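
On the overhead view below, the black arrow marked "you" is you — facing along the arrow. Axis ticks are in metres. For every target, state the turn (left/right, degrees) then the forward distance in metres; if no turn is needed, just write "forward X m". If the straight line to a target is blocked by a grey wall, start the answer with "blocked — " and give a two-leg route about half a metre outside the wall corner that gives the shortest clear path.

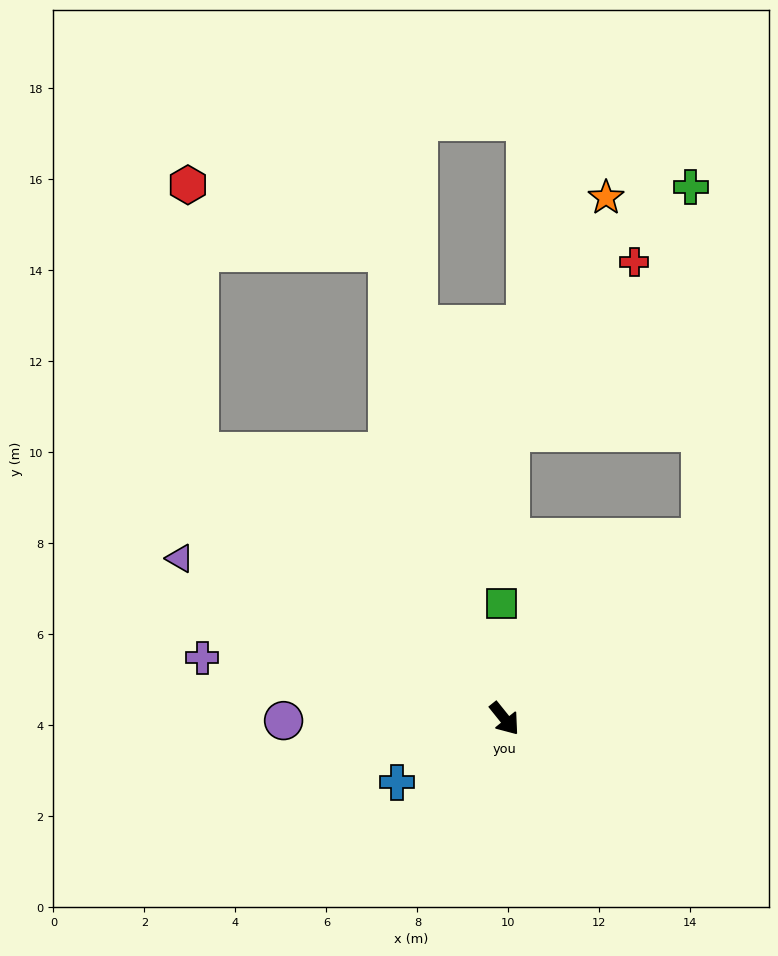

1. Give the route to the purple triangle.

turn right 155°, forward 8.0 m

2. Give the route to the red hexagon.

blocked — turn right 170°, forward 8.9 m, then turn right 46°, forward 5.9 m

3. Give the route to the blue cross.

turn right 98°, forward 2.7 m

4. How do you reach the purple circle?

turn right 128°, forward 4.9 m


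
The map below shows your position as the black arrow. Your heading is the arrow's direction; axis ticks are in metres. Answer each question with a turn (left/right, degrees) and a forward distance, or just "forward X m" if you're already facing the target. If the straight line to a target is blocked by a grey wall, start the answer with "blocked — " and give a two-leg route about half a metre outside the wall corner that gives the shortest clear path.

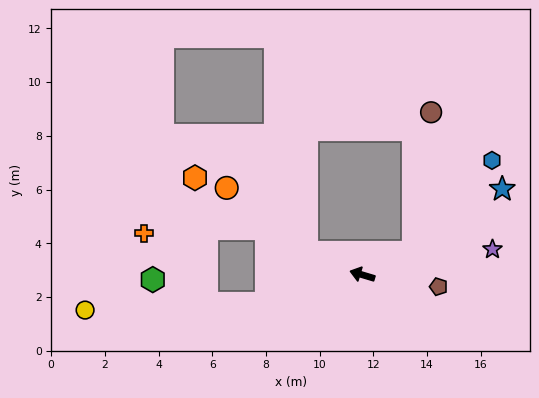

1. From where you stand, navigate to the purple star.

turn right 152°, forward 4.9 m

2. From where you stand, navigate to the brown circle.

blocked — turn right 140°, forward 2.1 m, then turn left 59°, forward 5.3 m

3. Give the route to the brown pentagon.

turn right 172°, forward 2.9 m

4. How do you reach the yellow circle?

blocked — turn left 33°, forward 3.7 m, then turn right 14°, forward 6.7 m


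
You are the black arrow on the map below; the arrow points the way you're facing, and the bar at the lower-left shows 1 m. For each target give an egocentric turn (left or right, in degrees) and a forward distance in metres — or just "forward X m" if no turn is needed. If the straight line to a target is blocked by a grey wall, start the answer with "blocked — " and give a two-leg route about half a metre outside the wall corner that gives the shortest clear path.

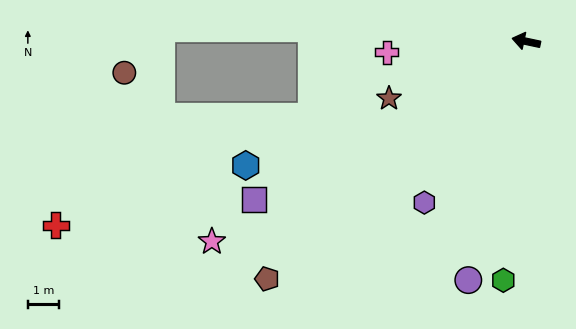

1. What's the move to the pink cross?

turn left 16°, forward 4.4 m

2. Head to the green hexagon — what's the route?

turn left 97°, forward 7.6 m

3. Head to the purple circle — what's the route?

turn left 88°, forward 7.8 m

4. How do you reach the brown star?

turn left 35°, forward 4.7 m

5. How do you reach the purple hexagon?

turn left 70°, forward 6.0 m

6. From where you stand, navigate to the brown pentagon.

turn left 55°, forward 11.1 m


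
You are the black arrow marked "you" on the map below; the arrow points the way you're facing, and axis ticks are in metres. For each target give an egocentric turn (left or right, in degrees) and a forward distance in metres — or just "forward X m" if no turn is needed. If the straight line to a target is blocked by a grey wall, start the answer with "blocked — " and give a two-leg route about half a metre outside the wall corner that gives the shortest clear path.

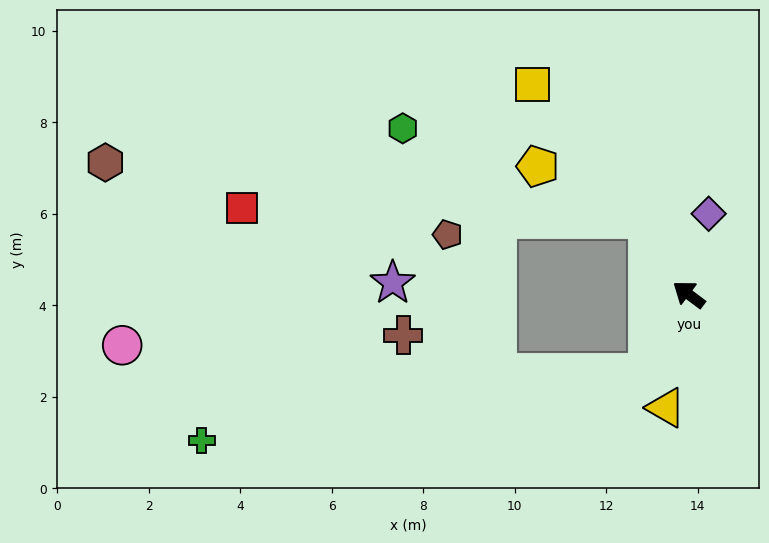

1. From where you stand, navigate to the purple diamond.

turn right 67°, forward 1.8 m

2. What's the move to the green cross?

blocked — turn left 99°, forward 1.9 m, then turn right 53°, forward 9.9 m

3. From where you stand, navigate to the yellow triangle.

turn left 115°, forward 2.5 m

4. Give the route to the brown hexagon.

blocked — turn right 25°, forward 1.9 m, then turn left 56°, forward 11.9 m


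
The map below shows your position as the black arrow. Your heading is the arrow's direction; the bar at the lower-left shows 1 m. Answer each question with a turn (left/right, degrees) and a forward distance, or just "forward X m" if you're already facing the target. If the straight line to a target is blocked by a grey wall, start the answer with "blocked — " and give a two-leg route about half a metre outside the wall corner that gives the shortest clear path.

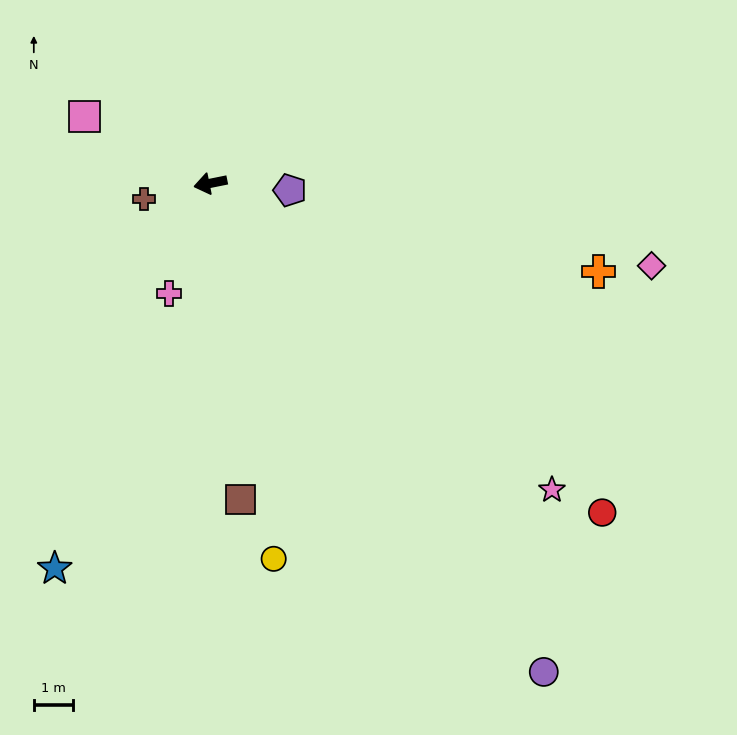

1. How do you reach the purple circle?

turn left 113°, forward 15.1 m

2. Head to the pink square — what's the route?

turn right 39°, forward 3.6 m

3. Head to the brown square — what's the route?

turn left 84°, forward 8.1 m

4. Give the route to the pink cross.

turn left 58°, forward 3.0 m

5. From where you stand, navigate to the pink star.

turn left 127°, forward 11.7 m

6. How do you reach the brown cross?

forward 1.7 m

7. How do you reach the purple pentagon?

turn left 164°, forward 2.0 m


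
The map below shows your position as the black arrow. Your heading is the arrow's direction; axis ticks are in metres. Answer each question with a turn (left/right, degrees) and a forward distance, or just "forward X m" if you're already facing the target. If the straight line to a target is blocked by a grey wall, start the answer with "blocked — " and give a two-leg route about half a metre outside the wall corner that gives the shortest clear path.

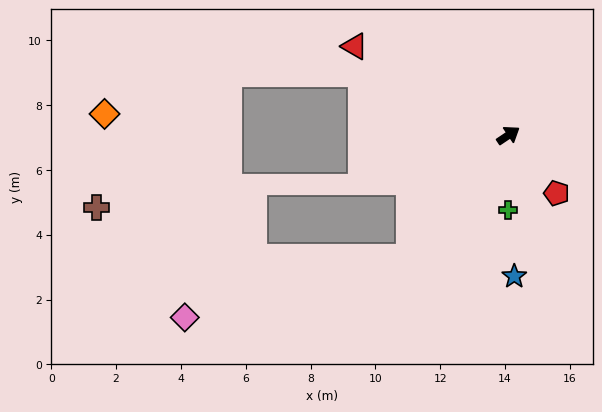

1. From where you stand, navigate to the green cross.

turn right 124°, forward 2.3 m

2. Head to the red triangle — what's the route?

turn left 116°, forward 5.5 m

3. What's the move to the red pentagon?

turn right 84°, forward 2.3 m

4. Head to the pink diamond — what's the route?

blocked — turn right 163°, forward 4.9 m, then turn right 36°, forward 7.2 m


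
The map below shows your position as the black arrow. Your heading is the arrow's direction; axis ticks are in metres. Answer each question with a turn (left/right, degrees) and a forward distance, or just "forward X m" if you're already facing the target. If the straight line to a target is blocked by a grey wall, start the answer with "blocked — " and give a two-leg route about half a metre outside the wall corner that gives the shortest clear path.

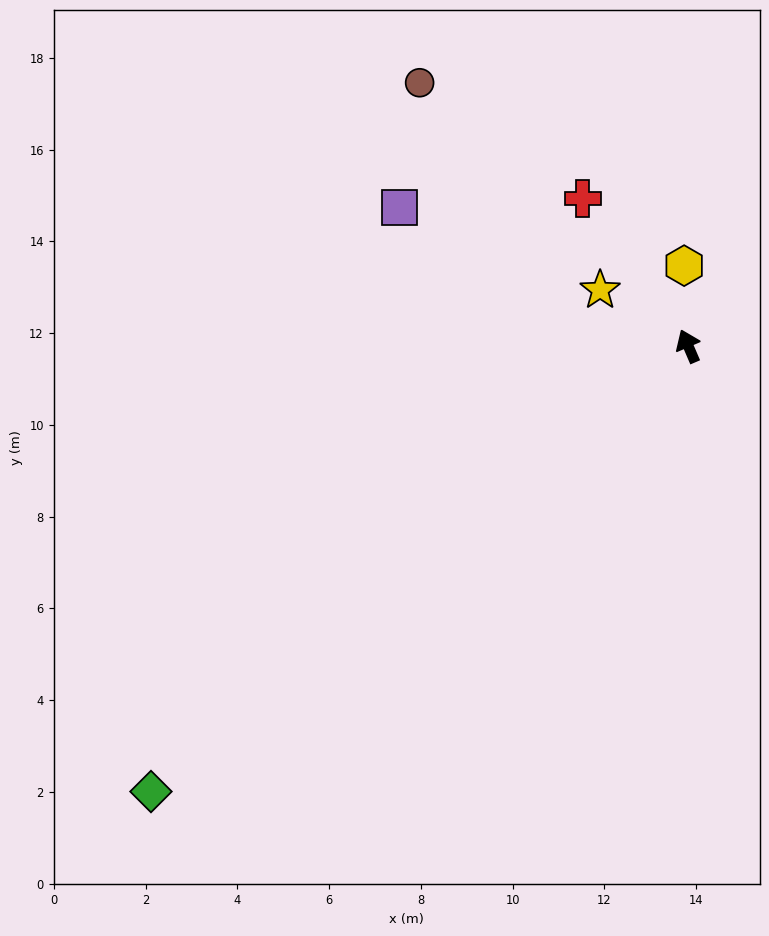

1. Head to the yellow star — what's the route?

turn left 34°, forward 2.3 m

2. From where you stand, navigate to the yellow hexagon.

turn right 20°, forward 1.8 m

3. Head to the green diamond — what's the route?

turn left 106°, forward 15.2 m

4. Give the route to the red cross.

turn left 12°, forward 4.0 m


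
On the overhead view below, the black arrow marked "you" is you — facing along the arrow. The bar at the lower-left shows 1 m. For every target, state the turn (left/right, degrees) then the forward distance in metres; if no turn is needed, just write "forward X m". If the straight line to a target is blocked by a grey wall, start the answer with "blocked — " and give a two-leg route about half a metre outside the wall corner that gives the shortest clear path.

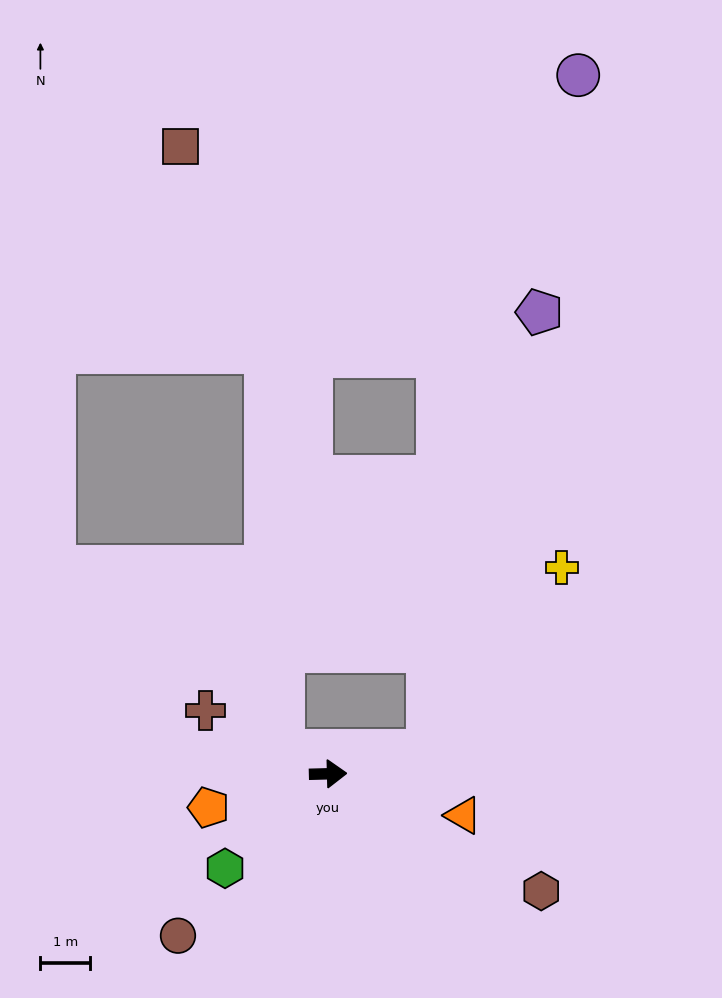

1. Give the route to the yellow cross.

blocked — turn left 12°, forward 2.0 m, then turn left 40°, forward 4.5 m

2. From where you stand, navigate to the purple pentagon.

blocked — turn left 12°, forward 2.0 m, then turn left 62°, forward 9.1 m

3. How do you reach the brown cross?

turn left 151°, forward 2.8 m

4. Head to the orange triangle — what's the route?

turn right 19°, forward 2.8 m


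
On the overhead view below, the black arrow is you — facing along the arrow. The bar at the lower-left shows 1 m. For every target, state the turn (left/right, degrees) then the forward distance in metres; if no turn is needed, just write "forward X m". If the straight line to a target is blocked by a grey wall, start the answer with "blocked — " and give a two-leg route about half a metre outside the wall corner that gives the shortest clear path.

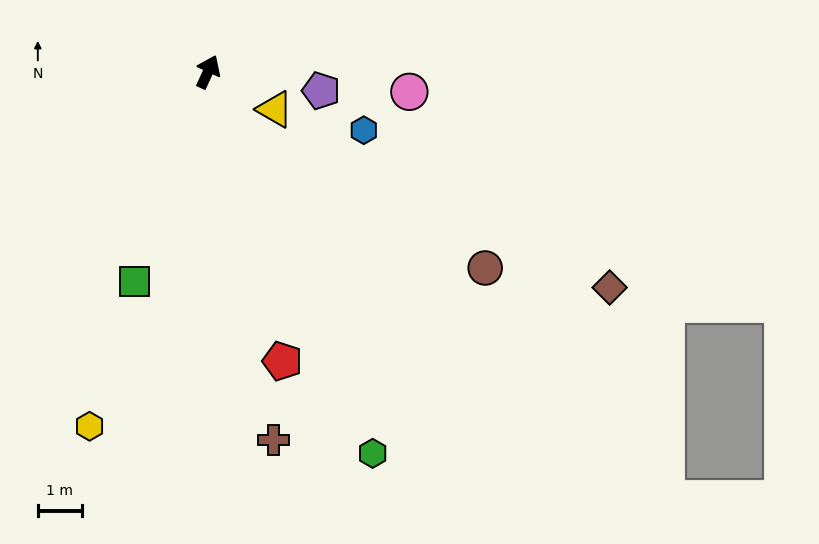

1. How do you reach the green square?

turn right 175°, forward 5.0 m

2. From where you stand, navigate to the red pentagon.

turn right 141°, forward 6.7 m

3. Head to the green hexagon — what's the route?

turn right 132°, forward 9.4 m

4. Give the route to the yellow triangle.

turn right 95°, forward 1.7 m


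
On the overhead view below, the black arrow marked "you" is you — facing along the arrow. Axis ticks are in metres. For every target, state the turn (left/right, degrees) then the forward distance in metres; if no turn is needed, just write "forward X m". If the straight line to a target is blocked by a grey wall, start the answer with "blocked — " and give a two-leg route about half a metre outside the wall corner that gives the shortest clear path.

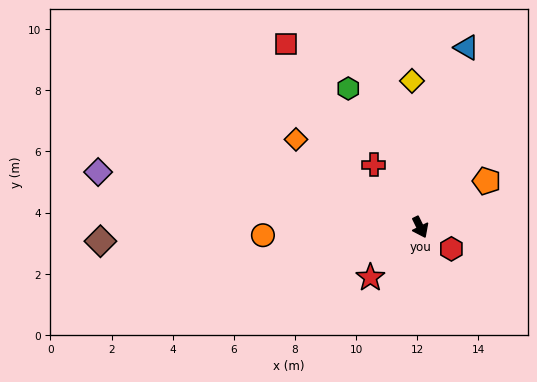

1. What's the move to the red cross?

turn right 170°, forward 2.5 m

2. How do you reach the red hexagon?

turn left 29°, forward 1.2 m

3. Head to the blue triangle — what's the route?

turn left 139°, forward 6.1 m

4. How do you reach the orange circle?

turn right 113°, forward 5.2 m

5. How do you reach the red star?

turn right 71°, forward 2.3 m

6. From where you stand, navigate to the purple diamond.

turn right 126°, forward 10.7 m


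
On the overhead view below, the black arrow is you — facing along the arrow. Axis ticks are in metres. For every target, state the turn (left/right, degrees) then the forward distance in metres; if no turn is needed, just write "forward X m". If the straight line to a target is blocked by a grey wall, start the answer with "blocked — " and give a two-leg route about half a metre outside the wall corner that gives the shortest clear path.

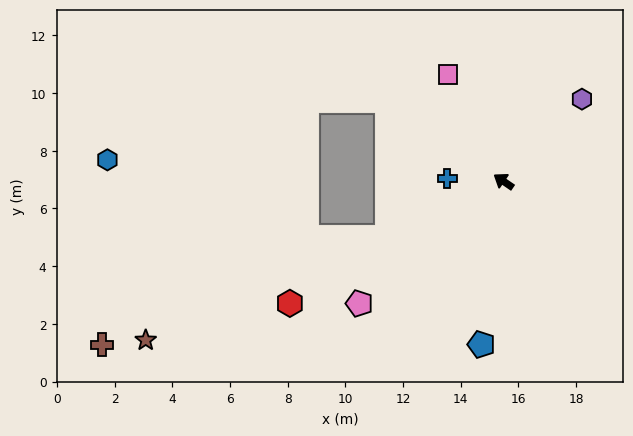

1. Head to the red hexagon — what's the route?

turn left 64°, forward 8.5 m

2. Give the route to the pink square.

turn right 28°, forward 4.2 m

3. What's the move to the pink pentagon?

turn left 75°, forward 6.6 m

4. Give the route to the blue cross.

turn left 32°, forward 2.0 m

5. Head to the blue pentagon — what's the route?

turn left 117°, forward 5.7 m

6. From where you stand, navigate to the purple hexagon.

turn right 99°, forward 3.9 m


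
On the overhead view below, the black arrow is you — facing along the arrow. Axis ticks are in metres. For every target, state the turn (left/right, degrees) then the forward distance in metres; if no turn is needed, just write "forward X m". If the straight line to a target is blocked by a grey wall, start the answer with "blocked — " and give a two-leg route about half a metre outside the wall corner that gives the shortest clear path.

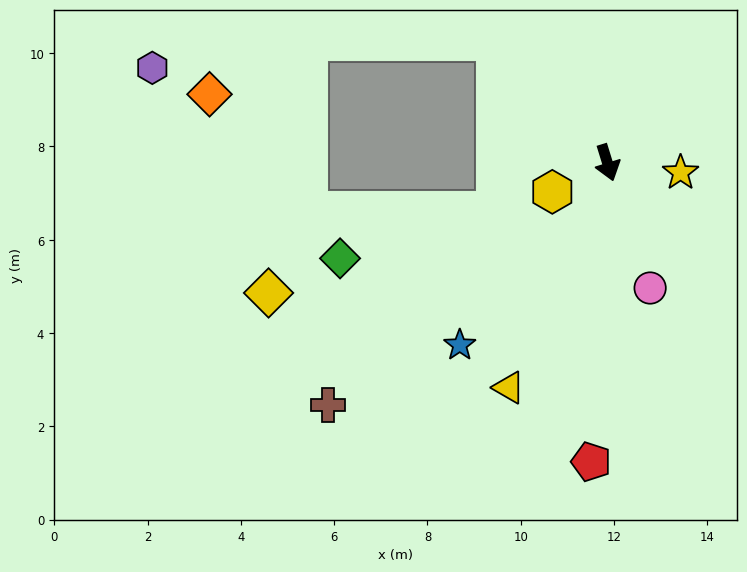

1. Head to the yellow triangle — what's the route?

turn right 41°, forward 5.3 m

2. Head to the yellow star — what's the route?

turn left 65°, forward 1.6 m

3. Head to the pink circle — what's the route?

forward 2.8 m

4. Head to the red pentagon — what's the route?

turn right 20°, forward 6.4 m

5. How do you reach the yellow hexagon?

turn right 79°, forward 1.3 m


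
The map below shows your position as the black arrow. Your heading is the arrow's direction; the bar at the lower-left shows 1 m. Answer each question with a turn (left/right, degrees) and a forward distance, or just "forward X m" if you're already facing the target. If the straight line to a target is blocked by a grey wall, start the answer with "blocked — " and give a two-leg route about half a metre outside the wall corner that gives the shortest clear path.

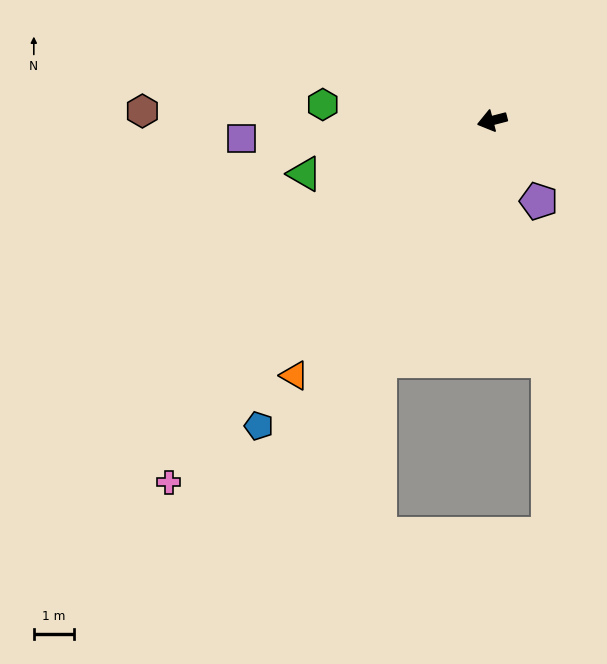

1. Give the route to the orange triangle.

turn left 38°, forward 8.0 m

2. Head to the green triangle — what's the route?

forward 4.9 m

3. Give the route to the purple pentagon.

turn left 105°, forward 2.3 m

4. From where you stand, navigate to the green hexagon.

turn right 20°, forward 4.2 m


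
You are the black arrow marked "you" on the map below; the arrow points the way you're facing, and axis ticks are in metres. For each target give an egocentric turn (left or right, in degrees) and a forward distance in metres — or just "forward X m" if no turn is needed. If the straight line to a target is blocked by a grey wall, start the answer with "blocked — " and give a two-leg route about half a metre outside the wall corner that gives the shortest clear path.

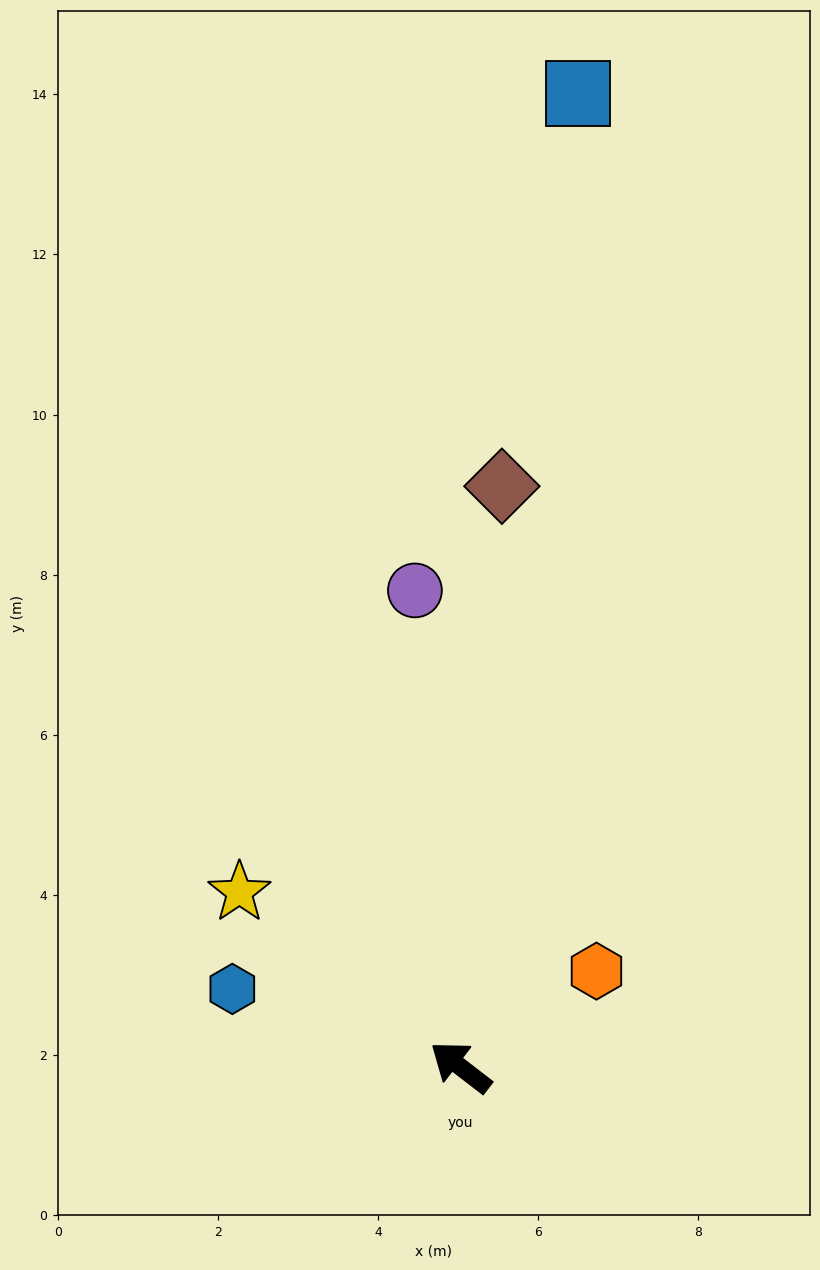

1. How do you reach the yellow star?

forward 3.5 m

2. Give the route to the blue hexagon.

turn left 19°, forward 3.0 m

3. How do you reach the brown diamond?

turn right 56°, forward 7.3 m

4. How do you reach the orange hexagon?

turn right 107°, forward 2.1 m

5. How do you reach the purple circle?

turn right 47°, forward 6.0 m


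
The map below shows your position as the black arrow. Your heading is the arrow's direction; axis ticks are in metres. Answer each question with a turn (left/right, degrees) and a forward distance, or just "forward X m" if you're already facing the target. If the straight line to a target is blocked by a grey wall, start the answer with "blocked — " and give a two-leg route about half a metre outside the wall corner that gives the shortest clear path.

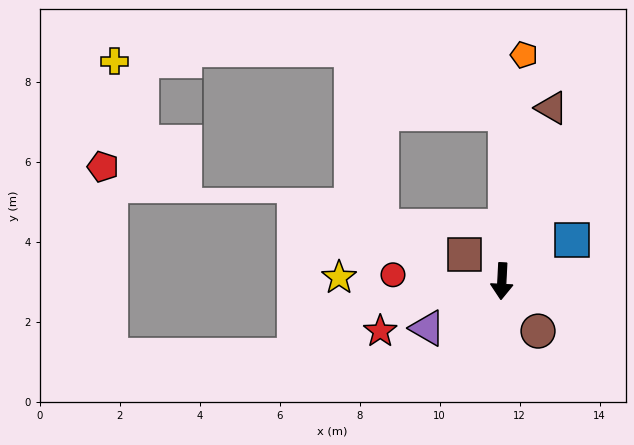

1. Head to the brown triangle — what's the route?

turn left 167°, forward 4.5 m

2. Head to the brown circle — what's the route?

turn left 39°, forward 1.5 m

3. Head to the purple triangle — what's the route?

turn right 55°, forward 2.2 m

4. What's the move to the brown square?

turn right 123°, forward 1.1 m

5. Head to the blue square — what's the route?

turn left 123°, forward 2.0 m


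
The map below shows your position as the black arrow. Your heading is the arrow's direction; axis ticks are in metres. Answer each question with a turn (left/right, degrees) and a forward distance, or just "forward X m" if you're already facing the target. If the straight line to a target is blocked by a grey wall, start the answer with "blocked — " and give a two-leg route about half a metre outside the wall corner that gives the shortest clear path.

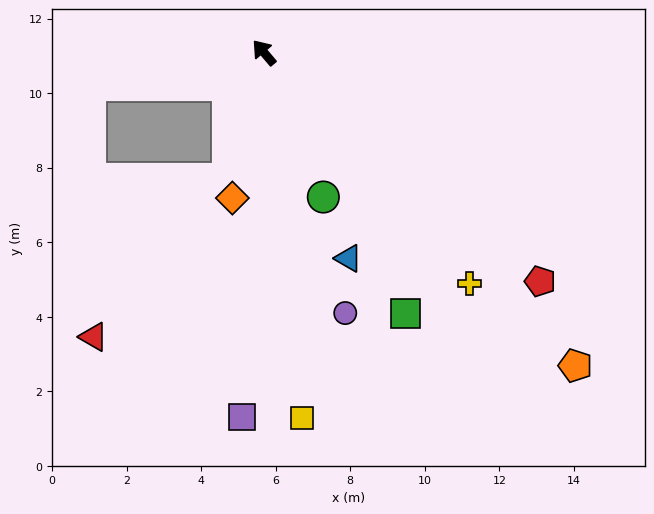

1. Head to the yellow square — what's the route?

turn left 146°, forward 9.9 m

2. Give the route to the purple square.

turn left 136°, forward 9.8 m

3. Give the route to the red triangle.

blocked — turn left 60°, forward 4.7 m, then turn left 81°, forward 6.7 m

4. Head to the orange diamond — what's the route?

turn left 128°, forward 4.0 m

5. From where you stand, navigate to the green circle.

turn left 162°, forward 4.2 m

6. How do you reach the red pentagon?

turn right 170°, forward 9.6 m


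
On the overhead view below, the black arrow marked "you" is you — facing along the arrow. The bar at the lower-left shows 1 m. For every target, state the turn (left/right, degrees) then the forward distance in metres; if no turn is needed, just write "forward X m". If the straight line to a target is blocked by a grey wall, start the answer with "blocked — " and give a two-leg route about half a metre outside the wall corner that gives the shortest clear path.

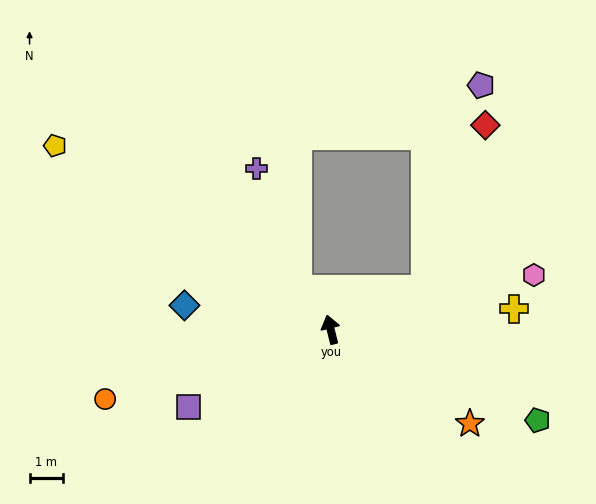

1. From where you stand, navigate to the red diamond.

blocked — turn right 81°, forward 3.0 m, then turn left 47°, forward 5.2 m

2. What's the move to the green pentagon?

turn right 128°, forward 6.7 m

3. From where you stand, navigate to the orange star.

turn right 138°, forward 5.0 m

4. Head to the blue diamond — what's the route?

turn left 67°, forward 4.4 m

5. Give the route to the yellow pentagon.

turn left 42°, forward 9.8 m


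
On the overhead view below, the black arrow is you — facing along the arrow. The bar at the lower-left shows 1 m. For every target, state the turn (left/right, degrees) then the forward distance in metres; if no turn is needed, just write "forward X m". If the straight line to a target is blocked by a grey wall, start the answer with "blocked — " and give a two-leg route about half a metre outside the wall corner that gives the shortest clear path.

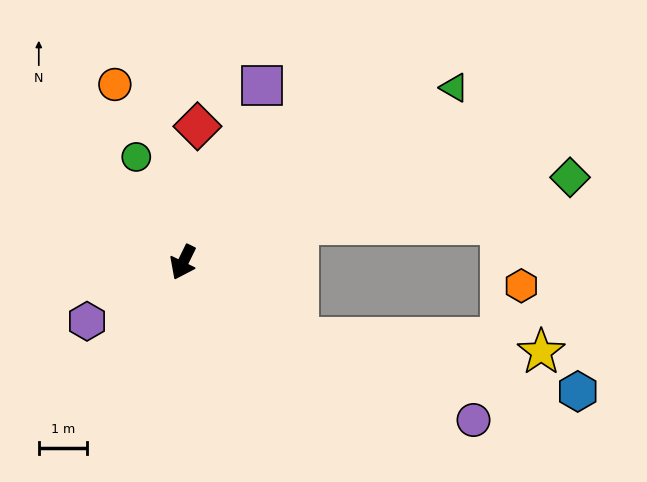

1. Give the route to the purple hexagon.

turn right 32°, forward 2.4 m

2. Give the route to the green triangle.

turn left 149°, forward 6.7 m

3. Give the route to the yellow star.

blocked — turn left 83°, forward 2.9 m, then turn left 30°, forward 5.1 m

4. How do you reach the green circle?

turn right 130°, forward 2.4 m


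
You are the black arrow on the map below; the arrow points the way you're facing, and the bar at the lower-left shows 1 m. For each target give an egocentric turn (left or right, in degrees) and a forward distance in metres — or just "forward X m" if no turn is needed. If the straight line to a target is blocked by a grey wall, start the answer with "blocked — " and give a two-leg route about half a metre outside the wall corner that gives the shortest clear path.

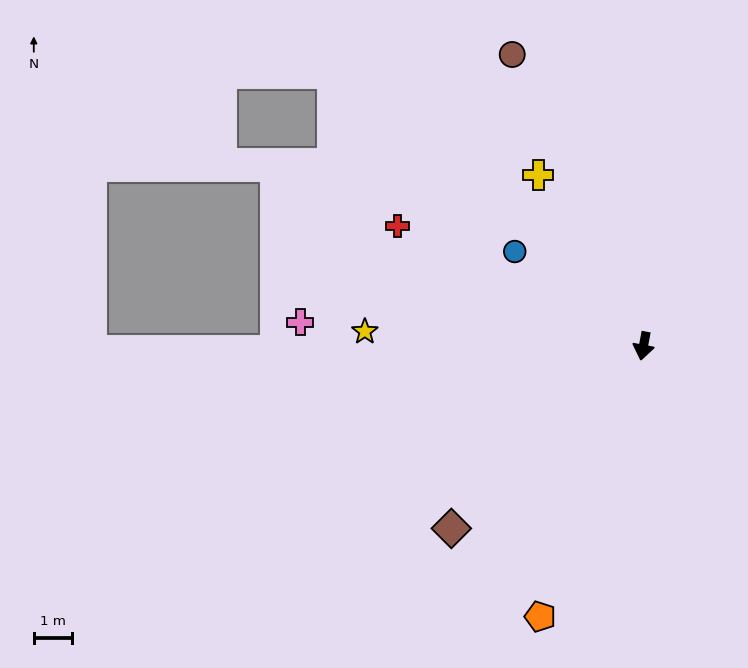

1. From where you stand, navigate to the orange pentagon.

turn right 10°, forward 7.5 m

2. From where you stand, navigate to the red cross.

turn right 105°, forward 7.1 m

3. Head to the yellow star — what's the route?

turn right 82°, forward 7.3 m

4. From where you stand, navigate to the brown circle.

turn right 145°, forward 8.3 m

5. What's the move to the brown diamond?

turn right 36°, forward 6.9 m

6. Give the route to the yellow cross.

turn right 138°, forward 5.2 m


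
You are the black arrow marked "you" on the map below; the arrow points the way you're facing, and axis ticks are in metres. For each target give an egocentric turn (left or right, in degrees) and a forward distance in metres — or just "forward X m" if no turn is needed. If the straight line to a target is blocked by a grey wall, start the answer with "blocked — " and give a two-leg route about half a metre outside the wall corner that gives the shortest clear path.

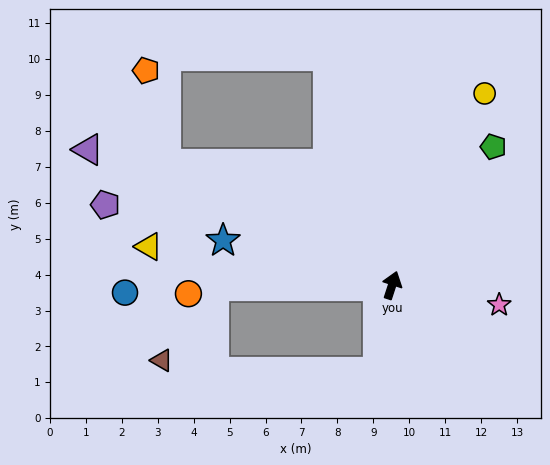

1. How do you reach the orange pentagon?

blocked — turn left 80°, forward 7.1 m, then turn right 50°, forward 2.7 m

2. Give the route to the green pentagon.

turn right 18°, forward 4.8 m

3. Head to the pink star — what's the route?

turn right 82°, forward 3.0 m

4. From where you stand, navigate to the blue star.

turn left 93°, forward 4.9 m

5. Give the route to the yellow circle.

turn right 8°, forward 5.9 m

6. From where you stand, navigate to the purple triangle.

turn left 84°, forward 9.3 m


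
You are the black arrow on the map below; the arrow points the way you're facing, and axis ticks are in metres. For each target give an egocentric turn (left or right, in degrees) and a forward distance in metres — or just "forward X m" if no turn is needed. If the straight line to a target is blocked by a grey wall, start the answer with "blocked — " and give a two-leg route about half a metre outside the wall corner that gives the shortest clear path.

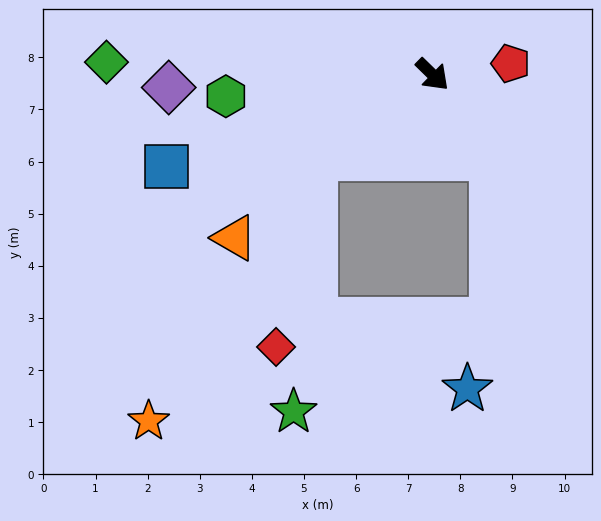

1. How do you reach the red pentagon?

turn left 52°, forward 1.5 m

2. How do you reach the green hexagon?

turn right 130°, forward 4.0 m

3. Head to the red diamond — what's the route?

blocked — turn right 100°, forward 2.8 m, then turn left 43°, forward 3.7 m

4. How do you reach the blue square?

turn right 117°, forward 5.4 m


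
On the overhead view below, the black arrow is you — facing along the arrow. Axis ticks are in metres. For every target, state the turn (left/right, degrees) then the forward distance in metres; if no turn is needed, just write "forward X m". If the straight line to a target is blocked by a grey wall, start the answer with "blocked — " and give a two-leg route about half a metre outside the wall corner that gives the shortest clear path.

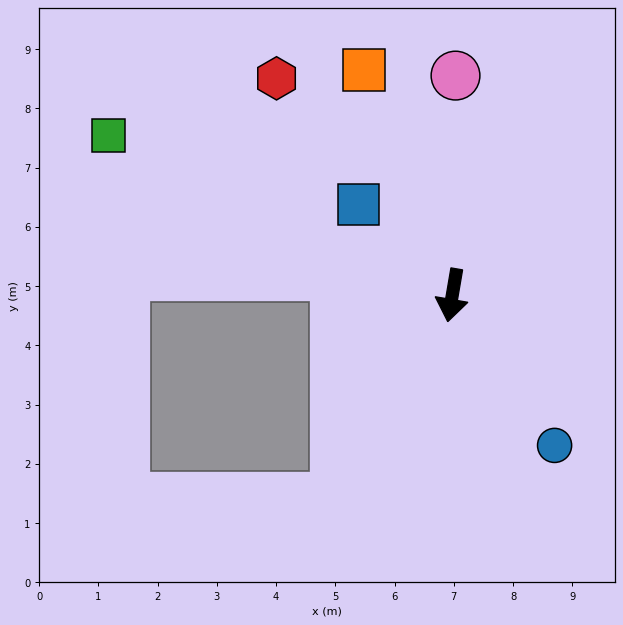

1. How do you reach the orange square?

turn right 149°, forward 4.1 m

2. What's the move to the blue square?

turn right 125°, forward 2.2 m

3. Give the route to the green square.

turn right 105°, forward 6.4 m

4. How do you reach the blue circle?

turn left 44°, forward 3.1 m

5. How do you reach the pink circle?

turn right 171°, forward 3.7 m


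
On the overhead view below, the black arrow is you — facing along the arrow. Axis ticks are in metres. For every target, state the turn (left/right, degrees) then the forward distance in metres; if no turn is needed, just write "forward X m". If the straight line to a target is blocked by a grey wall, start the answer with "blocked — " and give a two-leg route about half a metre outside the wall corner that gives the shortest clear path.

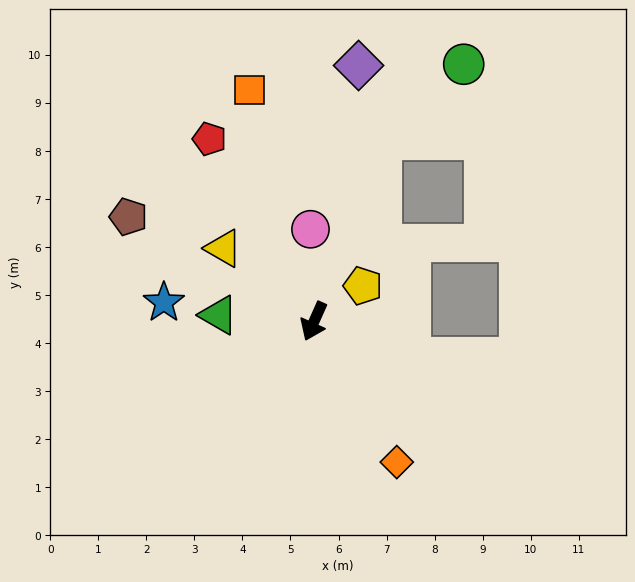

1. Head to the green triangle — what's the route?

turn right 70°, forward 2.0 m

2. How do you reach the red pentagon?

turn right 126°, forward 4.4 m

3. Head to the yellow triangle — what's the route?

turn right 105°, forward 2.4 m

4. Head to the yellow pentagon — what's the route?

turn left 150°, forward 1.3 m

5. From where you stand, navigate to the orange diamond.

turn left 54°, forward 3.4 m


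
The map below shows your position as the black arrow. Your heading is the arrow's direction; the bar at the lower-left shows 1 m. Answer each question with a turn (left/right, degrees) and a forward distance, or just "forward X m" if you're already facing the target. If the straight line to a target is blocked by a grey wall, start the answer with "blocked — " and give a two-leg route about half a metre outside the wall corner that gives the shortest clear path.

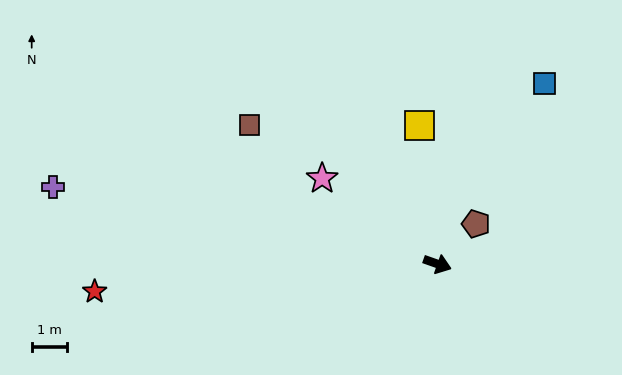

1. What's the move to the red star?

turn right 156°, forward 9.6 m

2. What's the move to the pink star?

turn left 163°, forward 4.0 m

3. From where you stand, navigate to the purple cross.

turn right 172°, forward 11.0 m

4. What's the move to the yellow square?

turn left 117°, forward 3.9 m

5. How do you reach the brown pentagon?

turn left 65°, forward 1.6 m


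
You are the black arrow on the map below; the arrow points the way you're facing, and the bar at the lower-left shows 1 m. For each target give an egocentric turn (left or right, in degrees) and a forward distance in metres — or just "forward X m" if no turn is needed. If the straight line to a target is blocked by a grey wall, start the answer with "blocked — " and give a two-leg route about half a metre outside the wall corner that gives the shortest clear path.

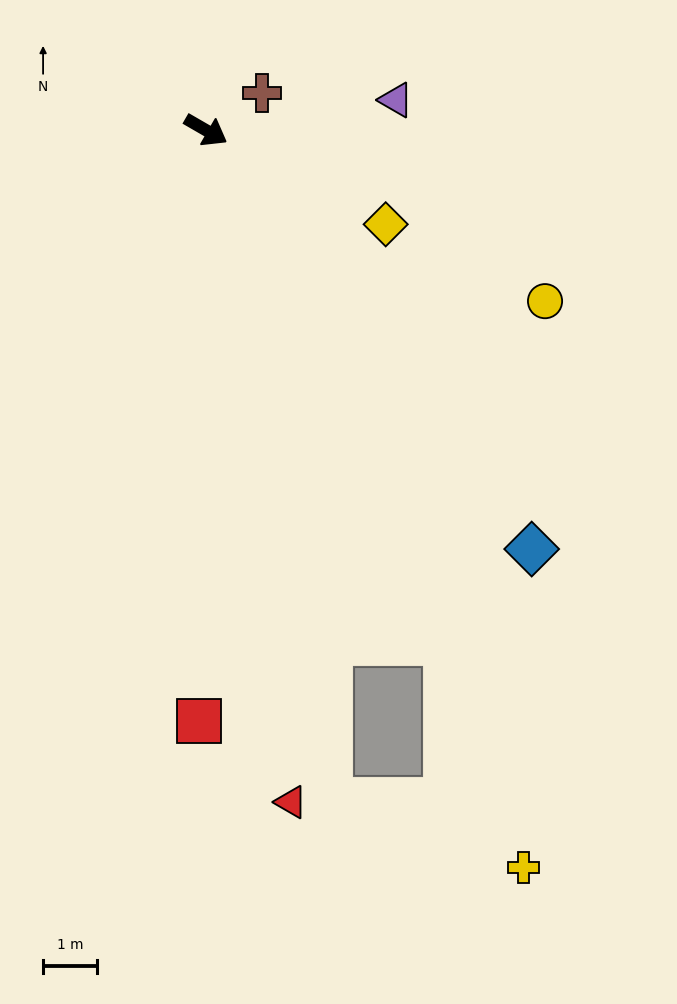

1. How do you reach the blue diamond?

turn right 22°, forward 9.9 m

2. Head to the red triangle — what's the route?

turn right 53°, forward 12.7 m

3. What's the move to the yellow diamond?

turn left 2°, forward 3.8 m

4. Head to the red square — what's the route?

turn right 61°, forward 11.0 m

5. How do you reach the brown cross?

turn left 64°, forward 1.3 m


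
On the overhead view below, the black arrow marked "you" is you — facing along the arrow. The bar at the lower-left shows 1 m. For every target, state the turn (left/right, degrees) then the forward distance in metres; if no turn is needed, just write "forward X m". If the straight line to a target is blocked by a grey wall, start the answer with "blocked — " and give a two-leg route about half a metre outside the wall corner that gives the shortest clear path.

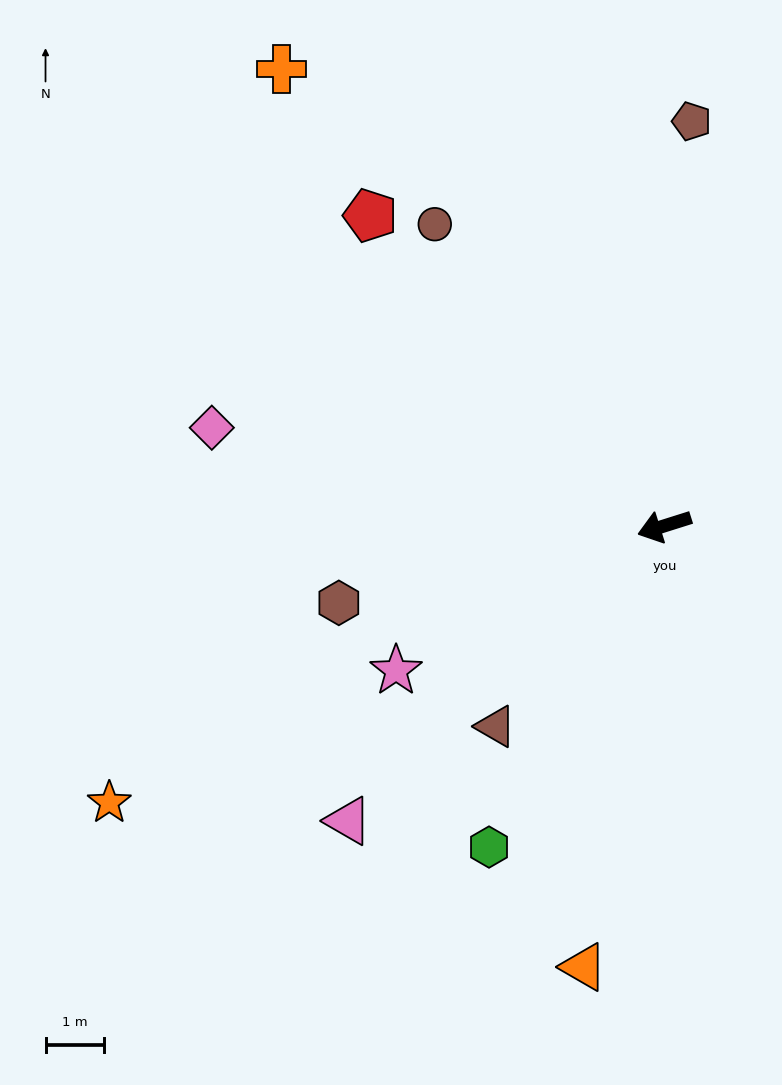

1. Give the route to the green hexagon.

turn left 44°, forward 6.3 m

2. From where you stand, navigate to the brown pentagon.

turn right 111°, forward 7.0 m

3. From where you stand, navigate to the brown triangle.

turn left 32°, forward 4.5 m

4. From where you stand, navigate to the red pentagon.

turn right 64°, forward 7.4 m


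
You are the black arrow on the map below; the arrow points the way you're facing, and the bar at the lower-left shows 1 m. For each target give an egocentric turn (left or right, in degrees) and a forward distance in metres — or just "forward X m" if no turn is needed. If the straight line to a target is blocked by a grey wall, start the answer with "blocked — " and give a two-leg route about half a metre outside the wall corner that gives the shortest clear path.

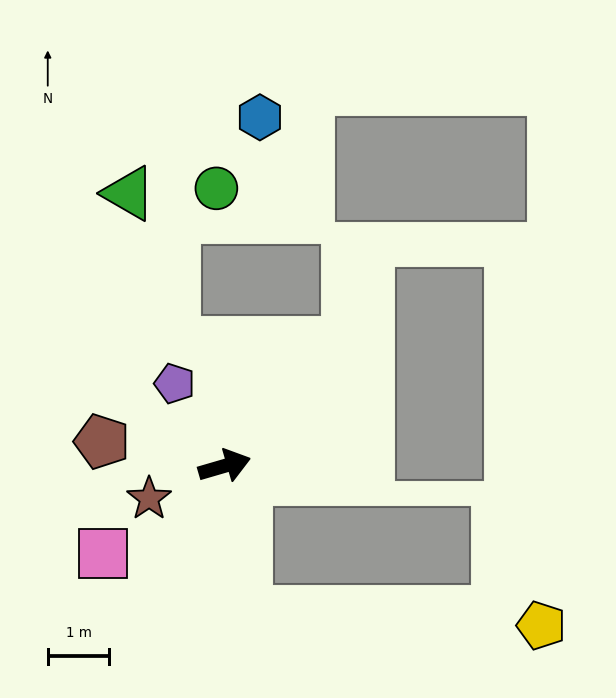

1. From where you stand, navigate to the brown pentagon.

turn left 153°, forward 2.0 m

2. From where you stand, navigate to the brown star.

turn right 173°, forward 1.3 m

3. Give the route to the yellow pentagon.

blocked — turn right 98°, forward 2.4 m, then turn left 79°, forward 4.8 m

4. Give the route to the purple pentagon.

turn left 105°, forward 1.6 m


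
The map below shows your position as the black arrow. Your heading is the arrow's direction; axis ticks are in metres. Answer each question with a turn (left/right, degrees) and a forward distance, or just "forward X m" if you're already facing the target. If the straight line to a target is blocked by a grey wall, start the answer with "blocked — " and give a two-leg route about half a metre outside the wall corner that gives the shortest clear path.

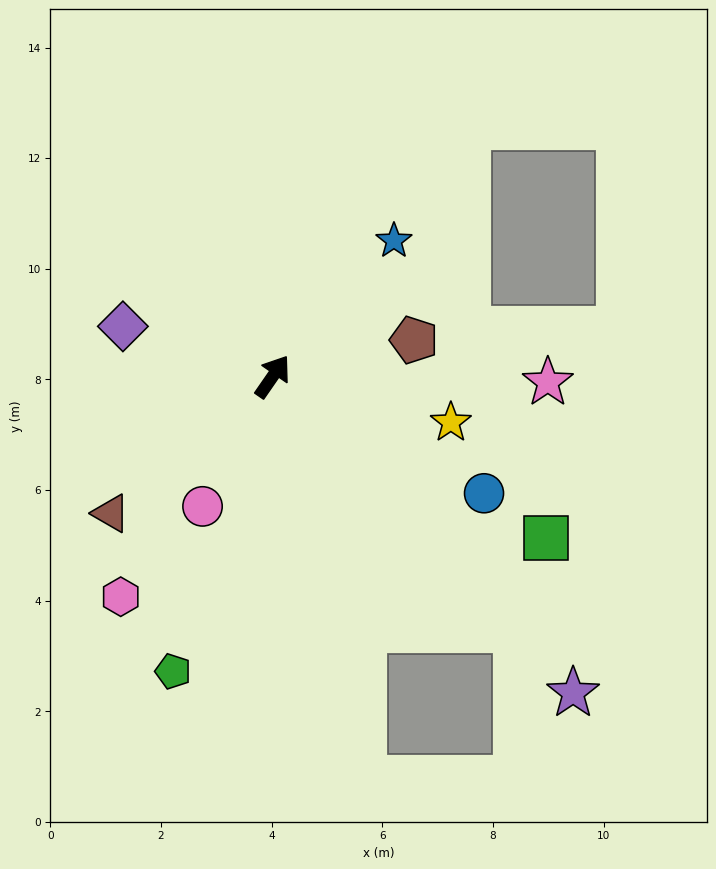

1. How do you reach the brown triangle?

turn left 165°, forward 3.8 m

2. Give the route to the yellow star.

turn right 70°, forward 3.3 m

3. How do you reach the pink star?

turn right 57°, forward 5.0 m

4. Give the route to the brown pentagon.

turn right 41°, forward 2.6 m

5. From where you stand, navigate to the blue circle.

turn right 84°, forward 4.4 m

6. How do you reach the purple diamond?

turn left 106°, forward 2.9 m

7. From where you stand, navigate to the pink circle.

turn right 174°, forward 2.7 m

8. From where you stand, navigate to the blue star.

turn right 7°, forward 3.3 m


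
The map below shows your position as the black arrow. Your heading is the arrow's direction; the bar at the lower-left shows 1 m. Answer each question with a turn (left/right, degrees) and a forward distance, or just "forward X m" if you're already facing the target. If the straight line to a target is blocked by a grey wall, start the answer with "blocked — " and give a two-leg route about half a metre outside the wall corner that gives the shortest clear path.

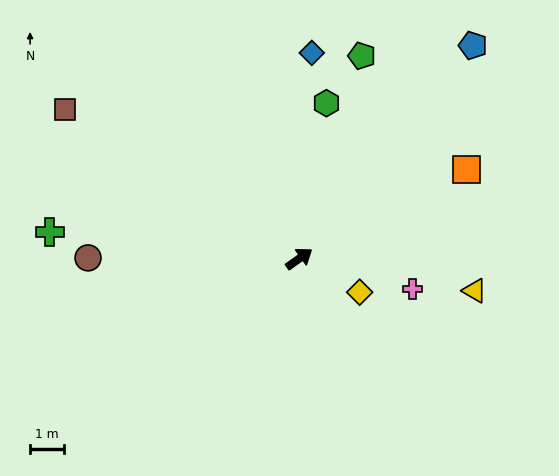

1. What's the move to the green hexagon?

turn left 44°, forward 4.7 m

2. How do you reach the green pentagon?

turn left 37°, forward 6.3 m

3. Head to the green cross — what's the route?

turn left 138°, forward 7.4 m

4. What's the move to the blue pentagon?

turn left 15°, forward 8.2 m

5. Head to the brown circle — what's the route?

turn left 144°, forward 6.3 m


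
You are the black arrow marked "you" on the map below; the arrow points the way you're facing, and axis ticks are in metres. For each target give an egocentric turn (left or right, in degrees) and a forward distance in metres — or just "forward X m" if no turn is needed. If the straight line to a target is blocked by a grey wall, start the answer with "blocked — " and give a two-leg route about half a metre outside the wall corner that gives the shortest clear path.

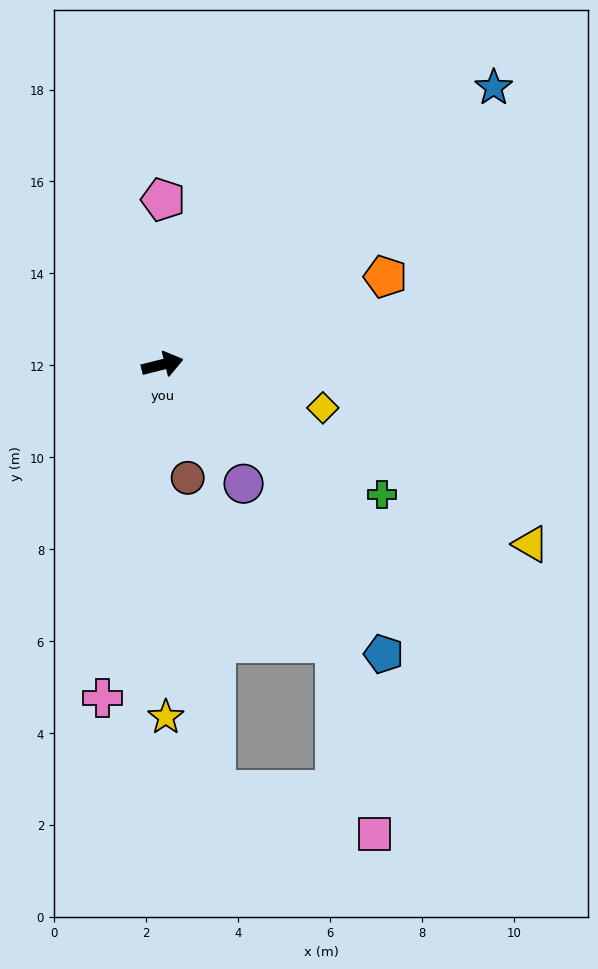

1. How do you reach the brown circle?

turn right 91°, forward 2.5 m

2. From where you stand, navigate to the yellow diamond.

turn right 29°, forward 3.6 m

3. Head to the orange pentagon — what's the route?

turn left 7°, forward 5.2 m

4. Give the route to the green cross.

turn right 45°, forward 5.6 m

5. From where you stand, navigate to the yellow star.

turn right 103°, forward 7.7 m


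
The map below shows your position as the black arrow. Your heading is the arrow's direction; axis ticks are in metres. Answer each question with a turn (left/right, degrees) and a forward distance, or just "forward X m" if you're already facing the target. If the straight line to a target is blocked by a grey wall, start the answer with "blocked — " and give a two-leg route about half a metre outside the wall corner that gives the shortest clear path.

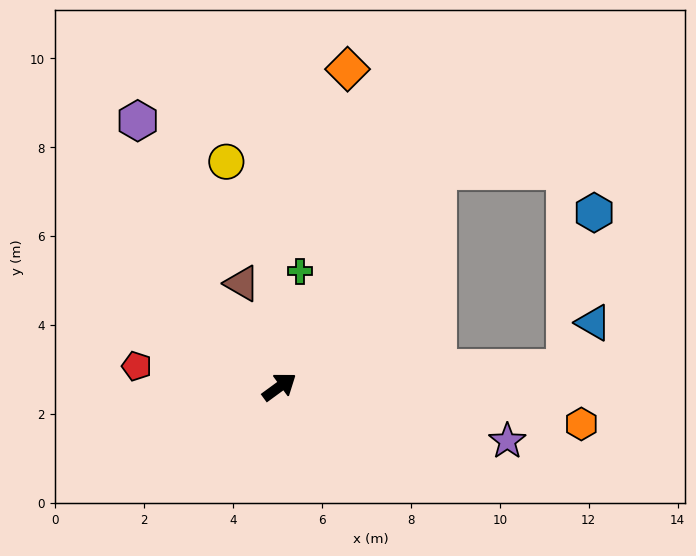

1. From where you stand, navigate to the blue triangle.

blocked — turn right 32°, forward 6.4 m, then turn left 53°, forward 1.2 m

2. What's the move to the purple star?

turn right 50°, forward 5.3 m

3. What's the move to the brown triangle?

turn left 74°, forward 2.5 m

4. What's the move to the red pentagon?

turn left 136°, forward 3.2 m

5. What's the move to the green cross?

turn left 44°, forward 2.6 m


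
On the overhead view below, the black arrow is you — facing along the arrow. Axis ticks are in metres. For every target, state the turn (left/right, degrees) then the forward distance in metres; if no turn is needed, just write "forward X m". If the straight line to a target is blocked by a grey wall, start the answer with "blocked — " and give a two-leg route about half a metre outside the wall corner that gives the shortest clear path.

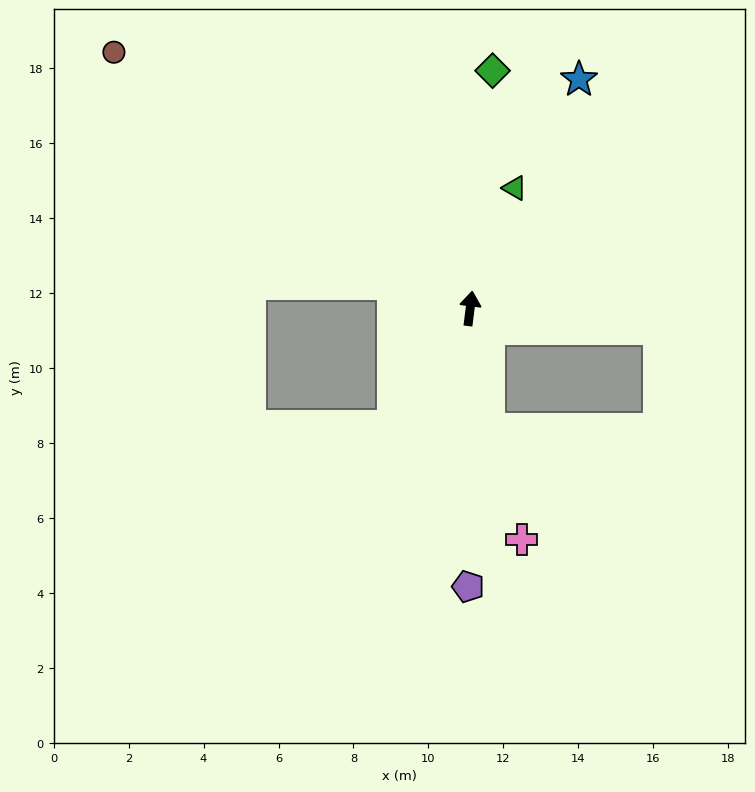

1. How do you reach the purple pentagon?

turn right 173°, forward 7.4 m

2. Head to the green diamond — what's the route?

forward 6.4 m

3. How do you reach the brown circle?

turn left 61°, forward 11.7 m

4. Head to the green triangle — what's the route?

turn right 13°, forward 3.4 m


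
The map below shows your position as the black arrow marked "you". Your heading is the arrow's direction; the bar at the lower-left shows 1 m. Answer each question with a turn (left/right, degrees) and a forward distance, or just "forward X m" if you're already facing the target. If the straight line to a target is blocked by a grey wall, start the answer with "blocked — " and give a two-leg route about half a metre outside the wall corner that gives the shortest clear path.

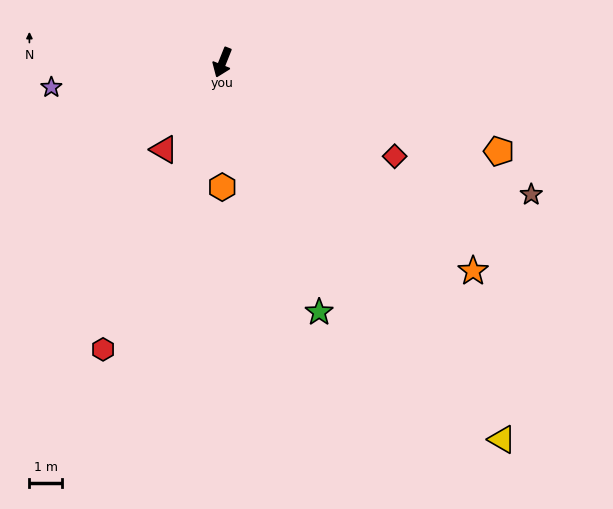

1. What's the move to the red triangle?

turn right 12°, forward 3.2 m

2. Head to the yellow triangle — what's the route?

turn left 58°, forward 14.5 m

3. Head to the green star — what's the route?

turn left 43°, forward 8.3 m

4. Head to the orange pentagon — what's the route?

turn left 94°, forward 9.0 m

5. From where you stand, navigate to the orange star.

turn left 72°, forward 10.1 m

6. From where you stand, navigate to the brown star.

turn left 89°, forward 10.4 m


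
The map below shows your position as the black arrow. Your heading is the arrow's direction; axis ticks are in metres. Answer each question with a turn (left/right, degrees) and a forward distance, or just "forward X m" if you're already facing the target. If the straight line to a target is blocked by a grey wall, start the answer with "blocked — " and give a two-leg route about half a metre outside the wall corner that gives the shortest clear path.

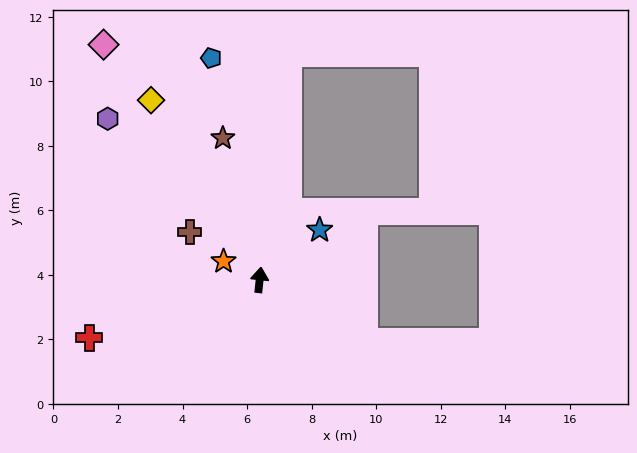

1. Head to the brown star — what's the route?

turn left 21°, forward 4.5 m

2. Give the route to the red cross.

turn left 115°, forward 5.6 m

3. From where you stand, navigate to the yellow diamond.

turn left 37°, forward 6.5 m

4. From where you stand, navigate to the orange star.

turn left 69°, forward 1.3 m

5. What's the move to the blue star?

turn right 44°, forward 2.4 m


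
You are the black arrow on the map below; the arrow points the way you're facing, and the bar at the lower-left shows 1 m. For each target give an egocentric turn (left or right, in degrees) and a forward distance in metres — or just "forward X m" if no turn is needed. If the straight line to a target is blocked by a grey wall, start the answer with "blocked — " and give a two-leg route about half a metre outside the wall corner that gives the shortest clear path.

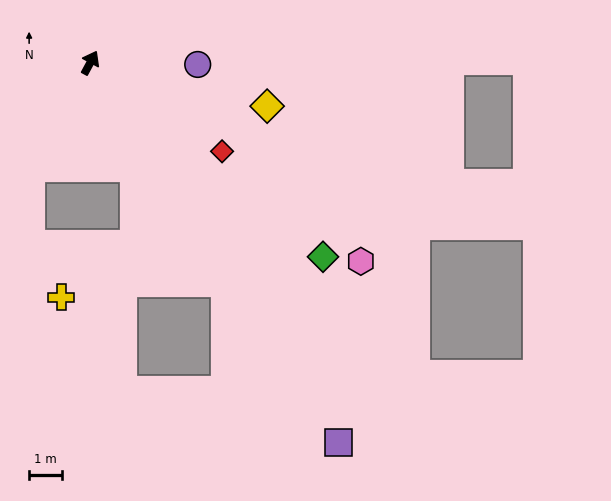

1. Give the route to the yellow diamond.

turn right 75°, forward 5.5 m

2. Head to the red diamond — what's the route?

turn right 96°, forward 4.8 m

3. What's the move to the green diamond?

turn right 102°, forward 9.2 m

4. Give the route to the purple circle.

turn right 63°, forward 3.3 m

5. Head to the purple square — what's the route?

turn right 118°, forward 13.8 m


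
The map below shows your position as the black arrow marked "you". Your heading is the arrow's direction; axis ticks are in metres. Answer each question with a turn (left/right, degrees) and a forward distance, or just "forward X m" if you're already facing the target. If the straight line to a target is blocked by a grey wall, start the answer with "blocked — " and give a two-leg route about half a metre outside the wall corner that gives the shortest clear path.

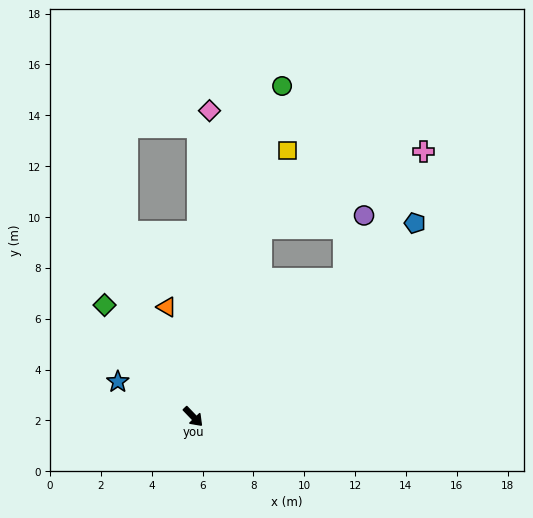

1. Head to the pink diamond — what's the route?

turn left 133°, forward 12.1 m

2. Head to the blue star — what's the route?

turn right 159°, forward 3.3 m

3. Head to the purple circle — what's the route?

blocked — turn left 89°, forward 8.0 m, then turn left 29°, forward 2.6 m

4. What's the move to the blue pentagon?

turn left 87°, forward 11.6 m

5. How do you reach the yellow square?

turn left 117°, forward 11.1 m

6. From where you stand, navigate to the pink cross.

blocked — turn left 89°, forward 8.0 m, then turn left 15°, forward 5.9 m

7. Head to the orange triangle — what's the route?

turn left 150°, forward 4.4 m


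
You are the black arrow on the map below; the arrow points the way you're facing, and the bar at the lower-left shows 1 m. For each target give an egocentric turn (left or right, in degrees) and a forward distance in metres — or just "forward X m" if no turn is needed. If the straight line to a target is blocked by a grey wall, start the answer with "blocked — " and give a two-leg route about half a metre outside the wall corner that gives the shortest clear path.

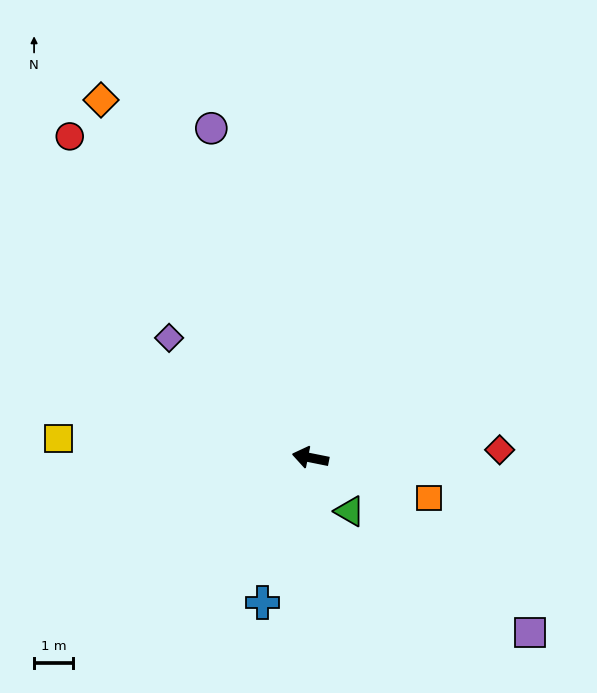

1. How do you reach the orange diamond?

turn right 48°, forward 10.6 m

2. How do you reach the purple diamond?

turn right 29°, forward 4.7 m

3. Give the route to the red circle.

turn right 42°, forward 10.3 m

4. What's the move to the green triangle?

turn left 138°, forward 1.7 m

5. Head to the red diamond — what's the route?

turn right 166°, forward 4.8 m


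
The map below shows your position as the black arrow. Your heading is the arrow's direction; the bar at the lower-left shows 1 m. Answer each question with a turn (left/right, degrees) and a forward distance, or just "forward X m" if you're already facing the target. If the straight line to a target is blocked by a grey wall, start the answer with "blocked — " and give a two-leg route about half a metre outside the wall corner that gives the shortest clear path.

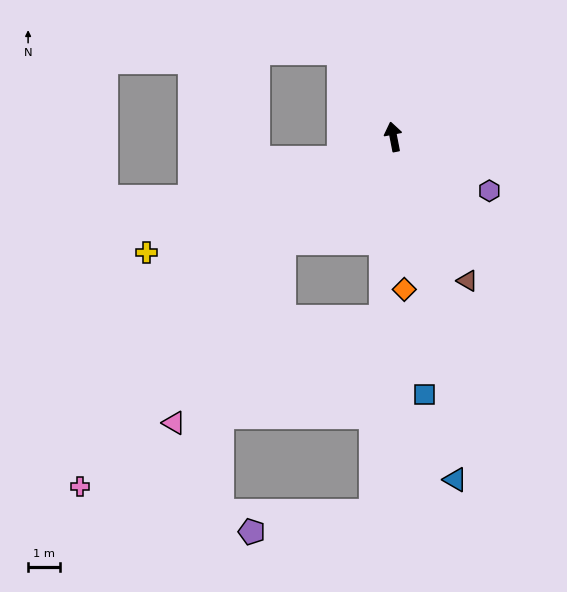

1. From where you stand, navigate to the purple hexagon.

turn right 130°, forward 3.5 m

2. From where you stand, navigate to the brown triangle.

turn right 164°, forward 5.1 m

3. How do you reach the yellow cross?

turn left 104°, forward 8.6 m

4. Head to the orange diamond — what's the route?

turn left 173°, forward 4.9 m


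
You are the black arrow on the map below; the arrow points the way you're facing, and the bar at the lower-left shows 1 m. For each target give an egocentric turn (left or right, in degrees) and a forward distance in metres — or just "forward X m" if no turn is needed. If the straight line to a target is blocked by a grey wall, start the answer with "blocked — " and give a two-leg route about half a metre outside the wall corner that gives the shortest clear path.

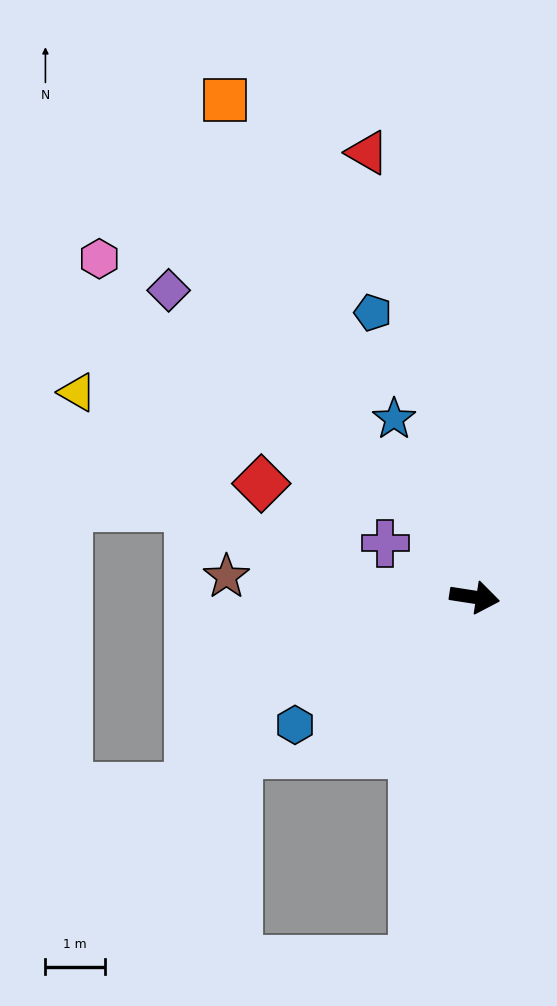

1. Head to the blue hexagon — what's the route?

turn right 136°, forward 3.7 m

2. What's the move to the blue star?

turn left 123°, forward 3.3 m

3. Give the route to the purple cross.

turn left 158°, forward 1.8 m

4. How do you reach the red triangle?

turn left 112°, forward 7.7 m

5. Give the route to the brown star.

turn right 176°, forward 4.2 m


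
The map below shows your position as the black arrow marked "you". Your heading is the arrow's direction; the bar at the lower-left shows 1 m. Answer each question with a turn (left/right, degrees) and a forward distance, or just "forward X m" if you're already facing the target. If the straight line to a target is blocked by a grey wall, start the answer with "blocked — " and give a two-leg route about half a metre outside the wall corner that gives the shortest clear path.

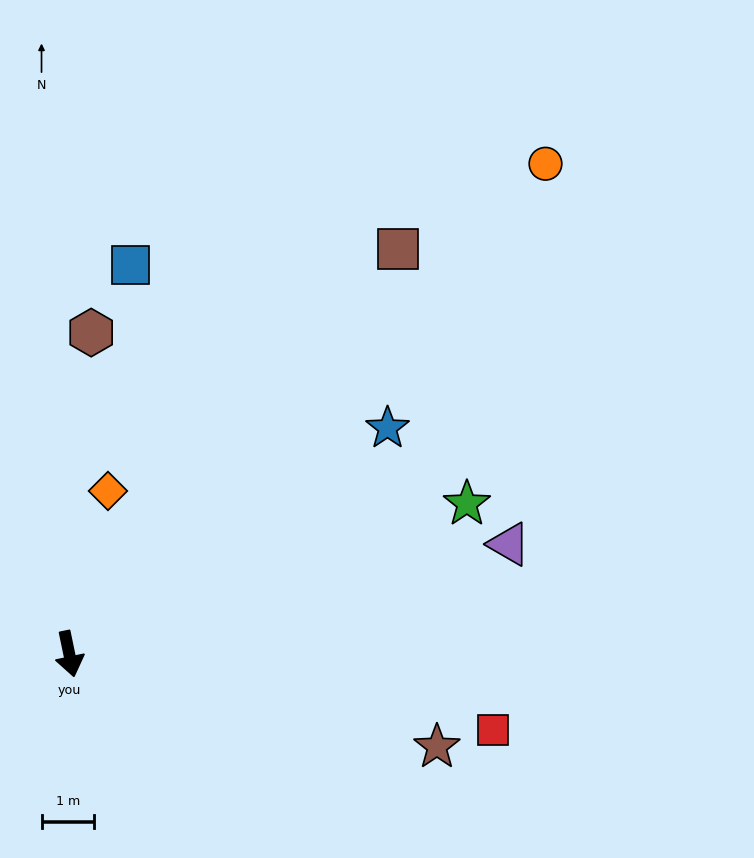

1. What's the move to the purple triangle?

turn left 92°, forward 8.7 m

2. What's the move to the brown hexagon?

turn left 164°, forward 6.2 m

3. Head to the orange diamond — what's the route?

turn left 155°, forward 3.2 m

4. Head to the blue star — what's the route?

turn left 114°, forward 7.5 m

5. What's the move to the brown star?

turn left 64°, forward 7.2 m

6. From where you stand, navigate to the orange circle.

turn left 124°, forward 13.1 m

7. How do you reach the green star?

turn left 99°, forward 8.1 m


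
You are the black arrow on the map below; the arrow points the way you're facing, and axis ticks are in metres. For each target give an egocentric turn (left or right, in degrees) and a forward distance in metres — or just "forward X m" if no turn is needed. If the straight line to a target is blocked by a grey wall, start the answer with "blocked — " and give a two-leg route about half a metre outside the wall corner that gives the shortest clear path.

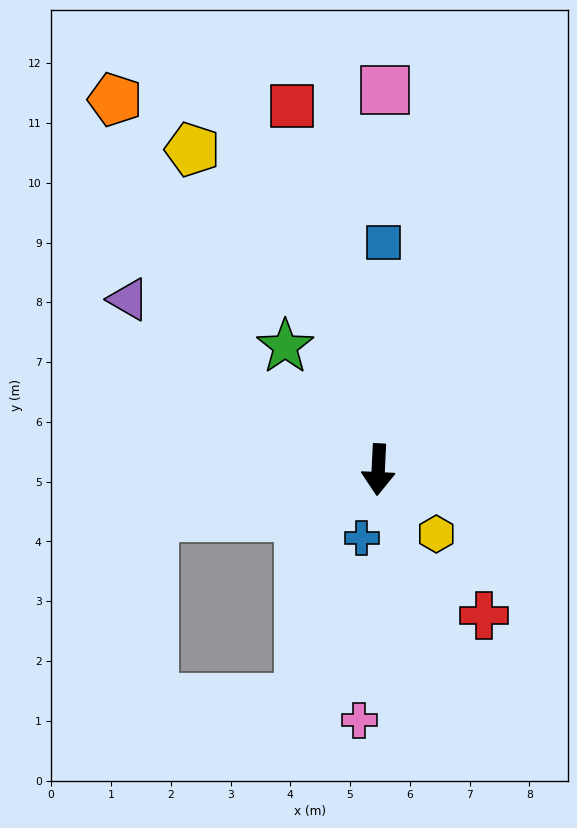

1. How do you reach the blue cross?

turn right 11°, forward 1.2 m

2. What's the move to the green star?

turn right 140°, forward 2.6 m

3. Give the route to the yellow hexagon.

turn left 45°, forward 1.4 m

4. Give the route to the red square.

turn right 164°, forward 6.3 m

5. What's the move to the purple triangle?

turn right 122°, forward 5.1 m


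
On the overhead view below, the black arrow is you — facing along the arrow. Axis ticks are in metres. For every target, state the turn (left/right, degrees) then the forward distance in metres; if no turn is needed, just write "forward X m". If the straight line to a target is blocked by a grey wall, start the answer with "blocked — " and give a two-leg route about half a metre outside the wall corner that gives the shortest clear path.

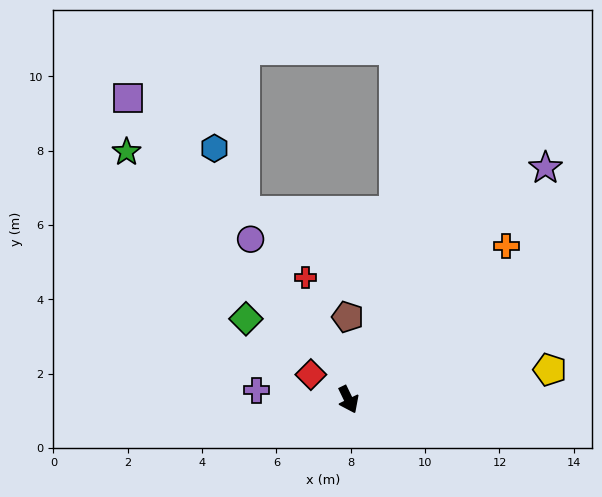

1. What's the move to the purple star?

turn left 114°, forward 8.2 m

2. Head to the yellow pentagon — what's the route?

turn left 73°, forward 5.5 m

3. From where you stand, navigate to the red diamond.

turn right 149°, forward 1.2 m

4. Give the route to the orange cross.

turn left 108°, forward 5.9 m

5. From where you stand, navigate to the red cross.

turn left 174°, forward 3.5 m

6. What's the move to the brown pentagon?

turn left 155°, forward 2.2 m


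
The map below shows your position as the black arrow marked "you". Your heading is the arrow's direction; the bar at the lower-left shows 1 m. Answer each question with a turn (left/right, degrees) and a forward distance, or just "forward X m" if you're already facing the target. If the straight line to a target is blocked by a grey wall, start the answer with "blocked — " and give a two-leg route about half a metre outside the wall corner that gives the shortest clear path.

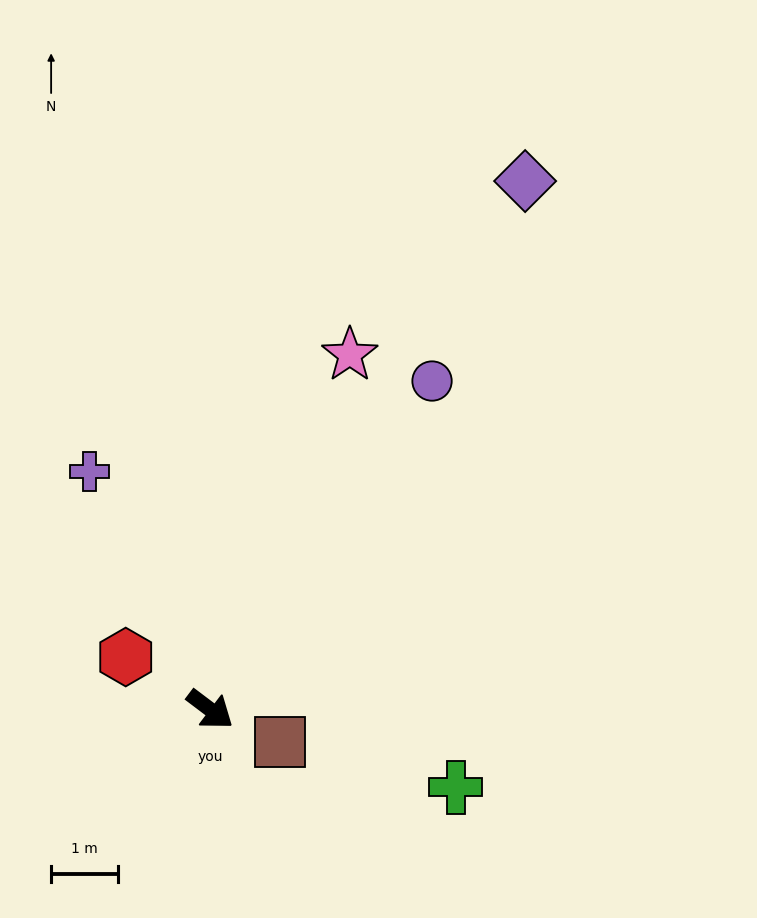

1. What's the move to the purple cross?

turn left 154°, forward 4.0 m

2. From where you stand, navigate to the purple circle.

turn left 93°, forward 5.9 m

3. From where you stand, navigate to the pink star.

turn left 106°, forward 5.7 m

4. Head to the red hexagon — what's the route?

turn right 175°, forward 1.5 m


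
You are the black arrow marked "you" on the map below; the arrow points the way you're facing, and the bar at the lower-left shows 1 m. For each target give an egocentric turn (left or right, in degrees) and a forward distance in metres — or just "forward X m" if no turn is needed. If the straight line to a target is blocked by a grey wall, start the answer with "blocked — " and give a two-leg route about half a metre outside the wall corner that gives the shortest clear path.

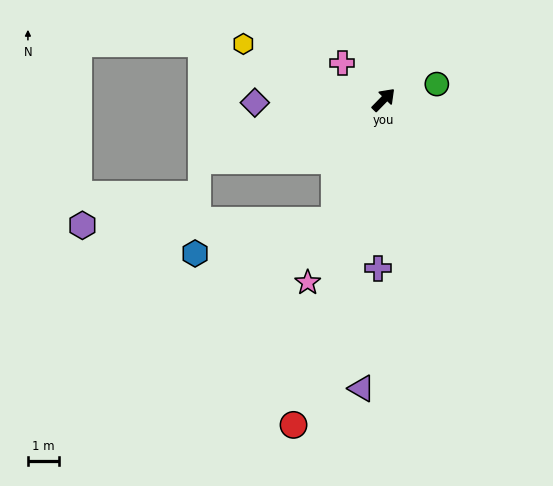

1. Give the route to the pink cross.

turn left 93°, forward 1.8 m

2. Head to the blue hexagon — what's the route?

blocked — turn right 158°, forward 4.2 m, then turn right 54°, forward 4.6 m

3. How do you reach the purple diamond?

turn left 136°, forward 4.2 m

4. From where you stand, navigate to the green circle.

turn right 29°, forward 1.8 m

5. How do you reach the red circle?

turn right 151°, forward 10.9 m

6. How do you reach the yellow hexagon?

turn left 113°, forward 4.9 m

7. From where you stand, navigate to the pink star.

turn right 158°, forward 6.4 m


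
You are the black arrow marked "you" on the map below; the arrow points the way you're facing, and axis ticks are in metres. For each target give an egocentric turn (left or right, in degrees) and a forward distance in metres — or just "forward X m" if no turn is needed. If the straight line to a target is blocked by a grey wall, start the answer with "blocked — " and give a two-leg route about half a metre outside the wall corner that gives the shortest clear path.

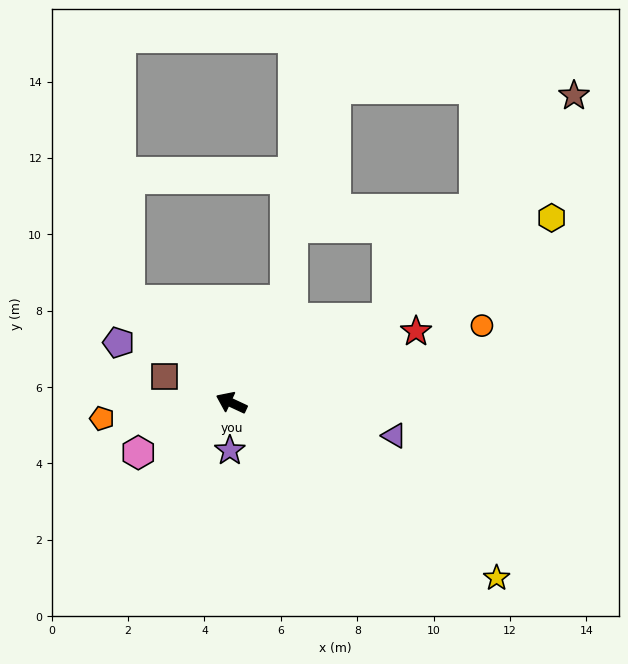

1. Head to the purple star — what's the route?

turn left 113°, forward 1.3 m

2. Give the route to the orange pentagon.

turn left 32°, forward 3.4 m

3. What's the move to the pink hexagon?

turn left 53°, forward 2.8 m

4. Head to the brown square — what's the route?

turn left 4°, forward 1.9 m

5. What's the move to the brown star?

blocked — turn right 127°, forward 4.6 m, then turn left 22°, forward 7.6 m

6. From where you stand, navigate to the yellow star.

turn left 172°, forward 8.3 m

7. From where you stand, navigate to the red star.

turn right 134°, forward 5.2 m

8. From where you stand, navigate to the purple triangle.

turn right 166°, forward 4.3 m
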